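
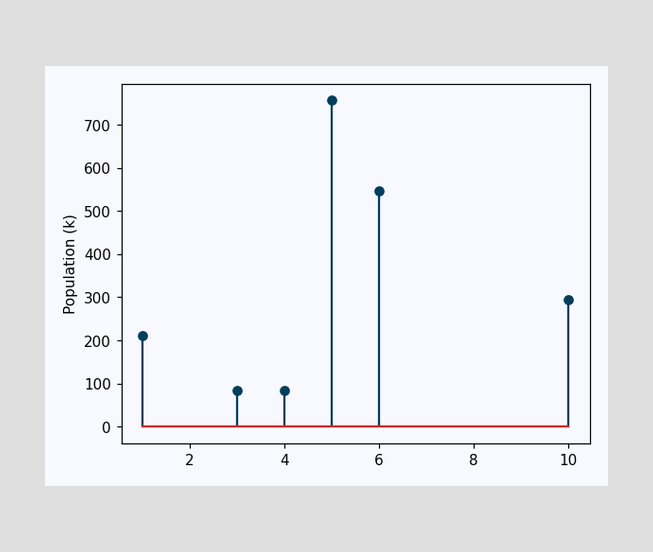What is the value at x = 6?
546k

The stem at x=6 reaches 546k.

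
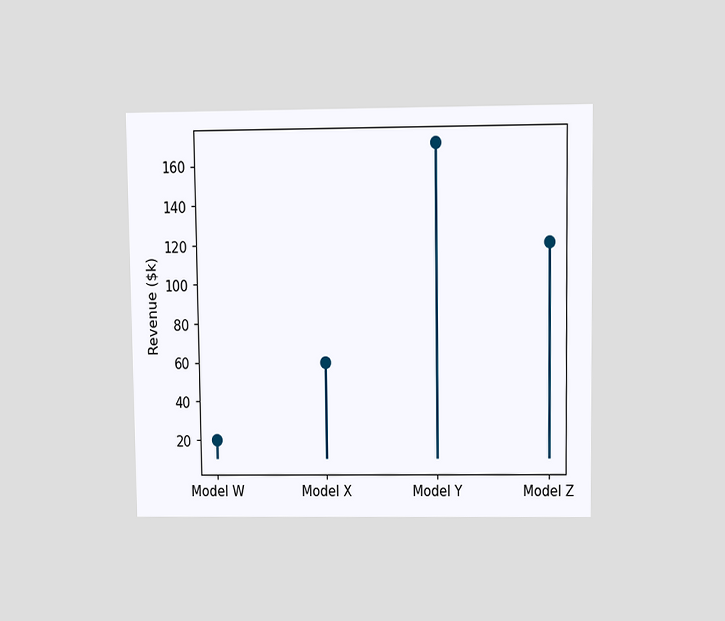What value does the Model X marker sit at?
$60k

The chart is viewed at a slight angle. The Model X marker sits at $60k.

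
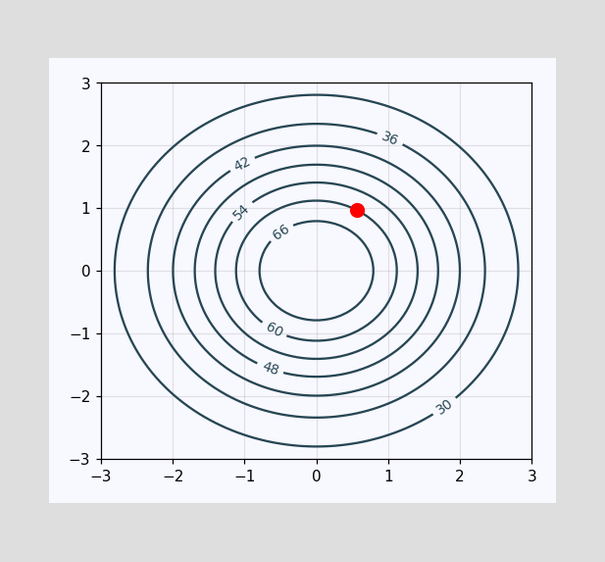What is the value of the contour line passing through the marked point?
60

The marked point sits on the contour labelled 60.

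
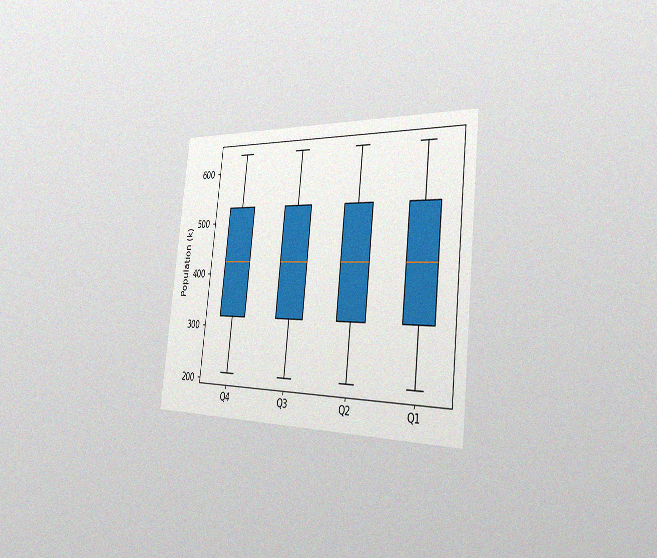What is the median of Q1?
424k

The chart is tilted about 6° clockwise and viewed slightly from the right, with some photo noise. The median line in the Q1 box sits at 424k.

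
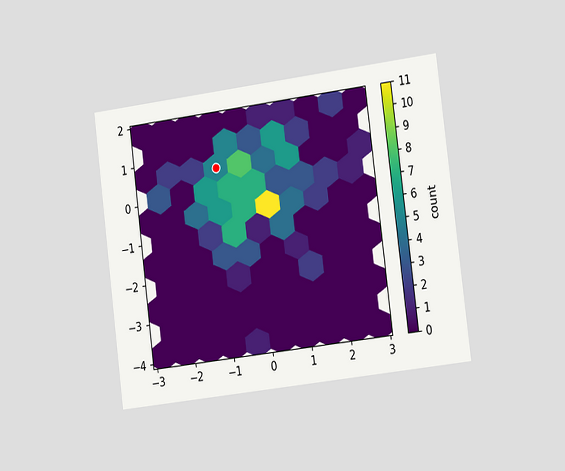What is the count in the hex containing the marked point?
5

The chart is tilted about 7° counter-clockwise and viewed slightly from the right. The marked hex reads 5 on the colorbar.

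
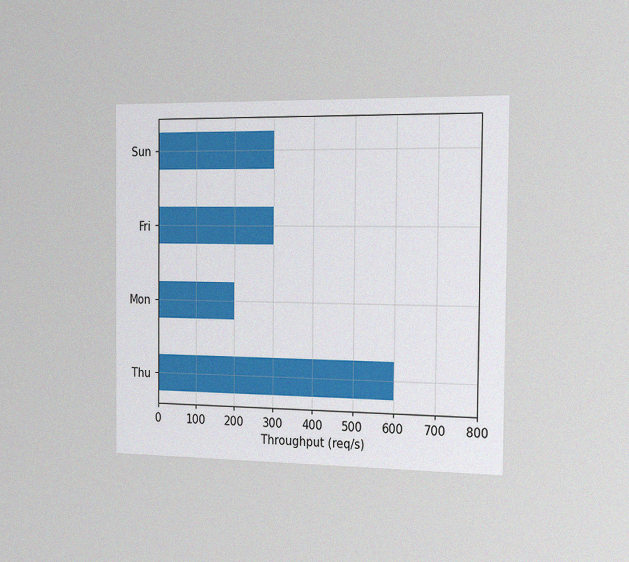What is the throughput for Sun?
The chart is viewed slightly from the right, with some photo noise. Reading along the chart's x-axis, the Sun bar reaches 300req/s.

300req/s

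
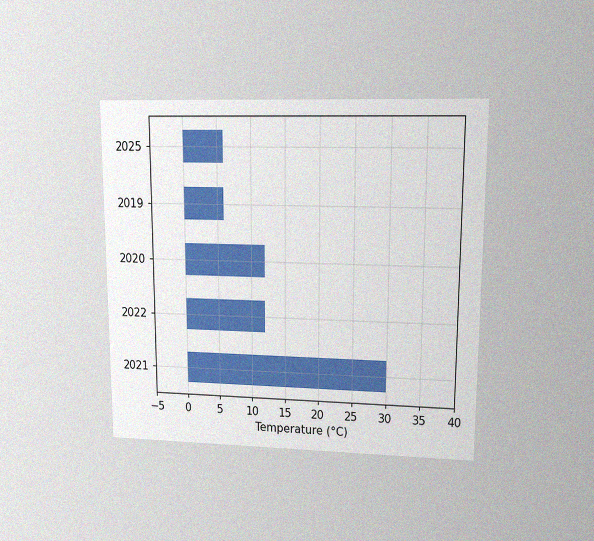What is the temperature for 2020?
The chart is viewed at a slight angle, with some photo noise. Reading along the chart's x-axis, the 2020 bar reaches 12°C.

12°C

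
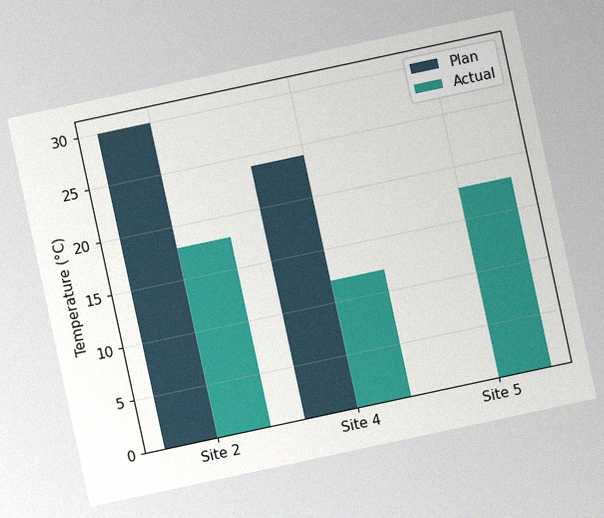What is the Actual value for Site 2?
The chart is tilted about 12° counter-clockwise, with some photo noise. The Actual bar at Site 2 reaches 18°C on the y-axis.

18°C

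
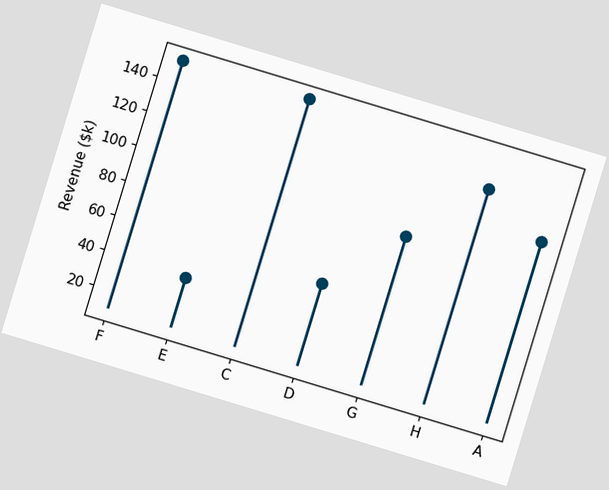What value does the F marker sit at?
$152k

The chart is tilted about 17° clockwise. The F marker sits at $152k.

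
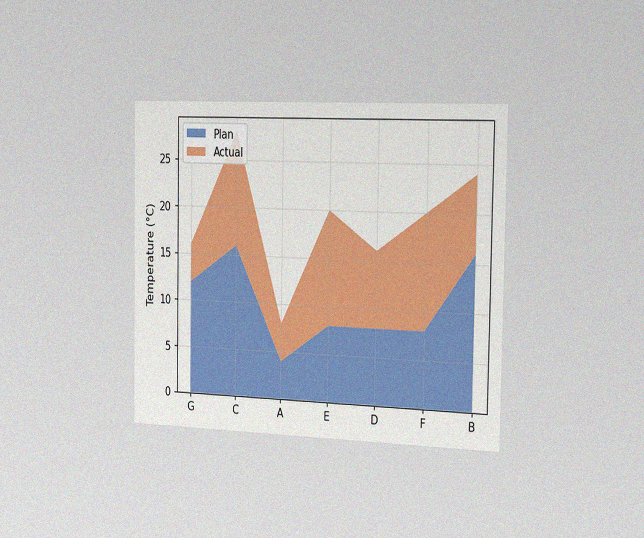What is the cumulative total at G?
The chart is viewed slightly from the right, with some photo noise. The stacked total at G reaches 16°C.

16°C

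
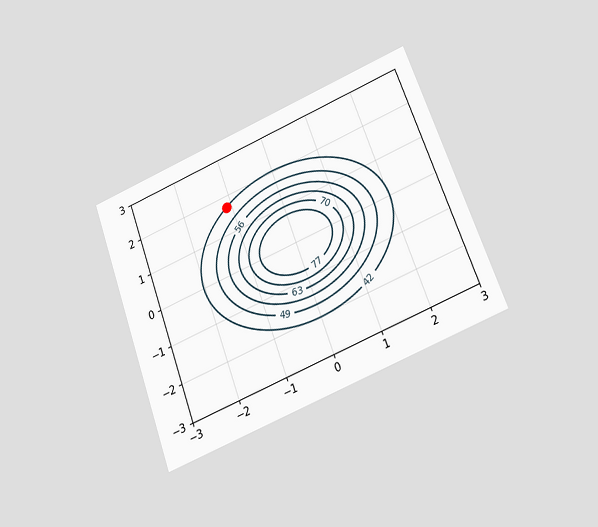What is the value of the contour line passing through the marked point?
42

The chart is tilted about 20° counter-clockwise and viewed slightly from below. The marked point sits on the contour labelled 42.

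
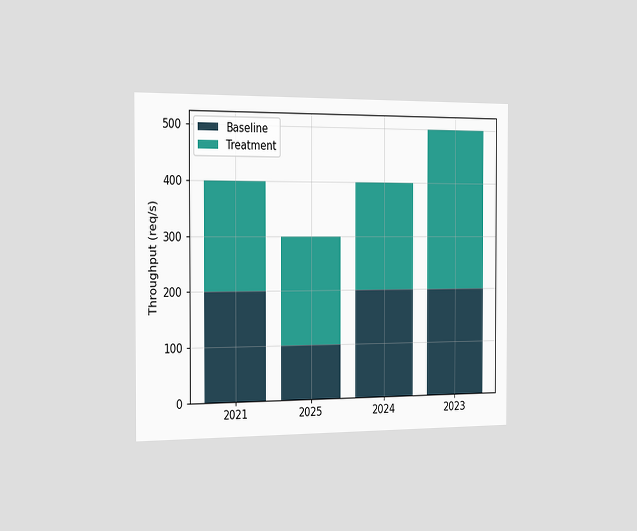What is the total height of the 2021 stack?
400req/s

The chart is viewed slightly from the left. The 2021 stack's top reaches 400req/s on the y-axis.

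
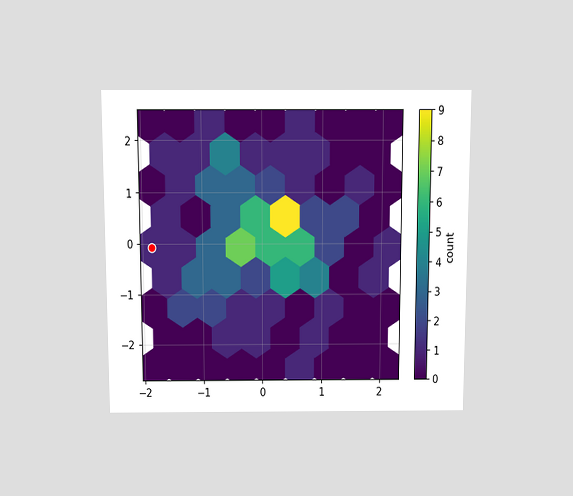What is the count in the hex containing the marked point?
The chart is viewed slightly from above. The marked hex reads 1 on the colorbar.

1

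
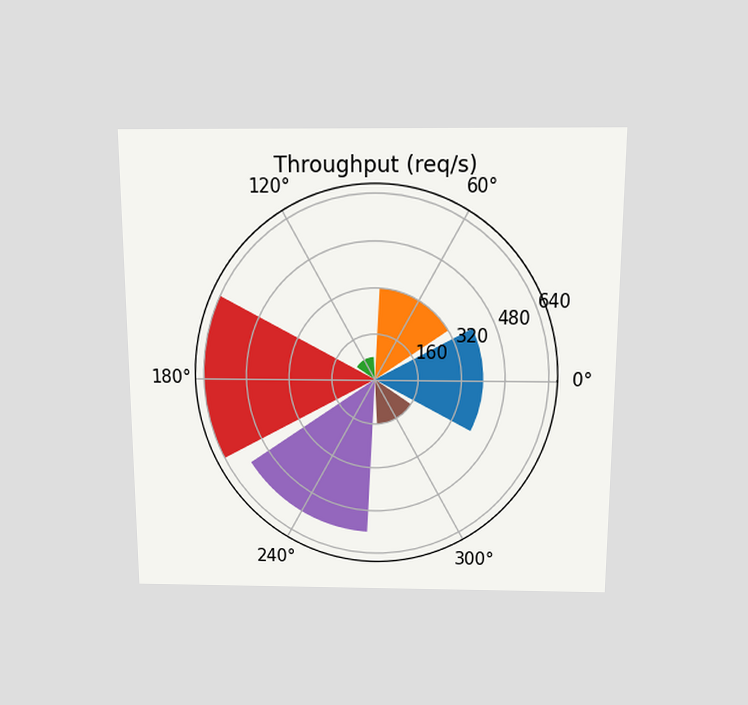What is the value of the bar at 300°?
160req/s

The chart is viewed slightly from above. The bar at 300° reaches 160req/s on the radial axis.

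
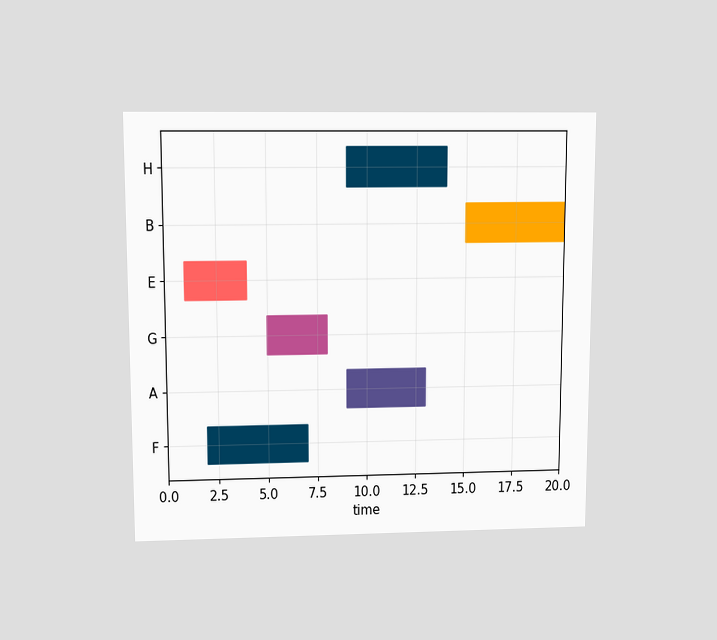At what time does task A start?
9

The chart is viewed slightly from above. The A bar begins at t=9.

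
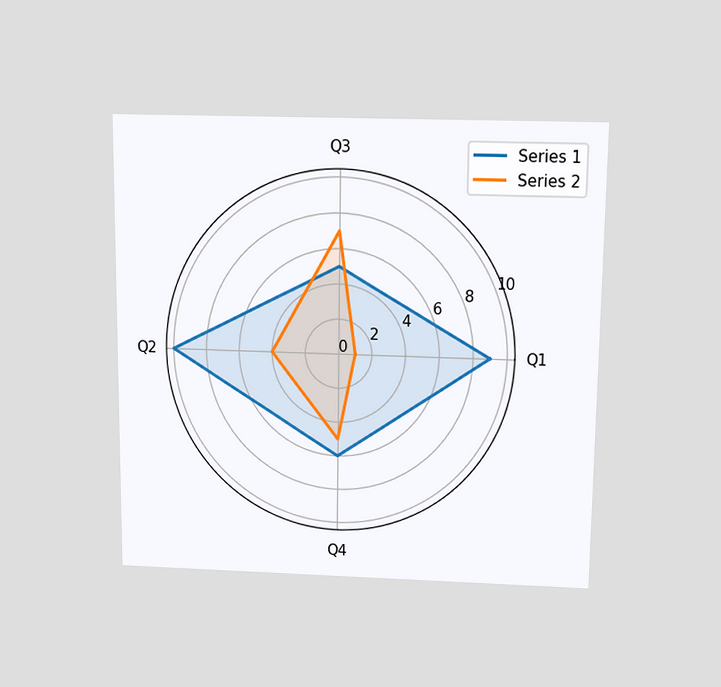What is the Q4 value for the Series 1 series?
The chart is viewed slightly from above. On the Q4 axis, Series 1 reaches 6.

6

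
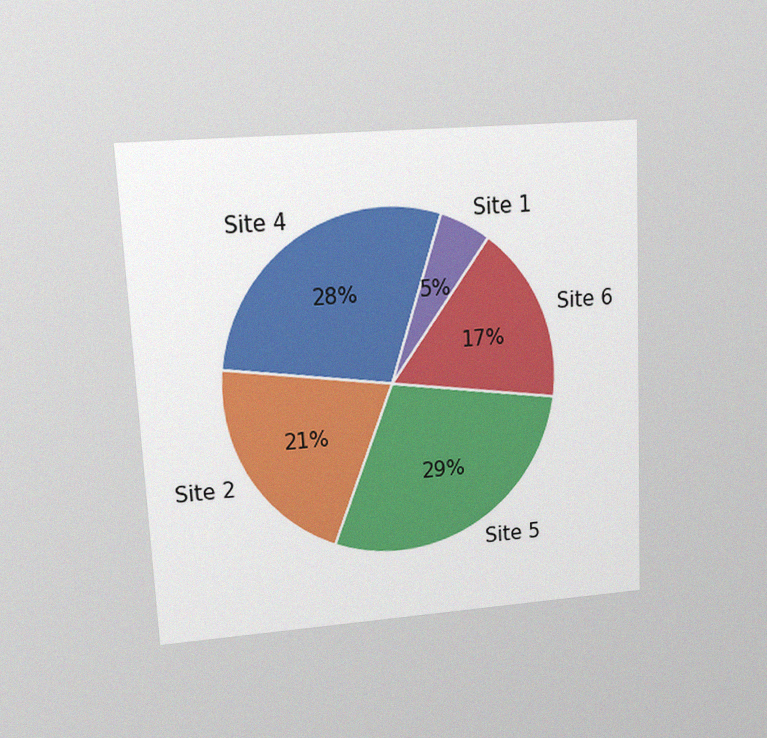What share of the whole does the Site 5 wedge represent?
The chart is tilted about 3° counter-clockwise and viewed at a slight angle, with some photo noise. The Site 5 slice takes up 29% of the pie.

29%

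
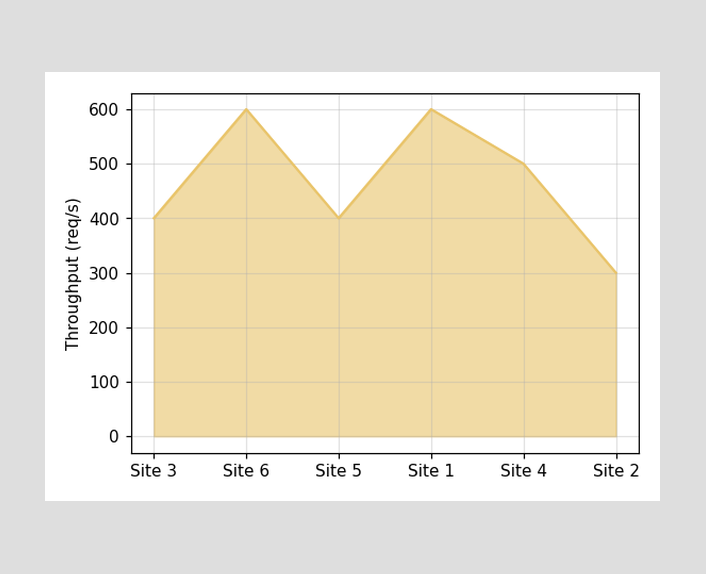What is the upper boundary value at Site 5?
At Site 5 the upper boundary is at 400req/s.

400req/s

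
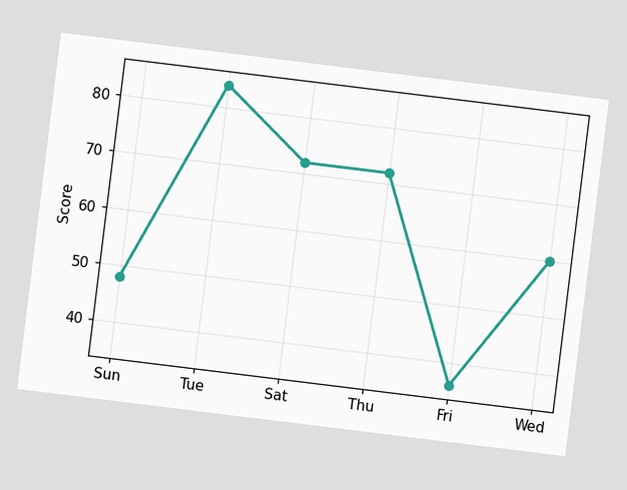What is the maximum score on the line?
84

The chart is tilted about 7° clockwise. The highest point is at Tue, and reading across to the y-axis gives 84.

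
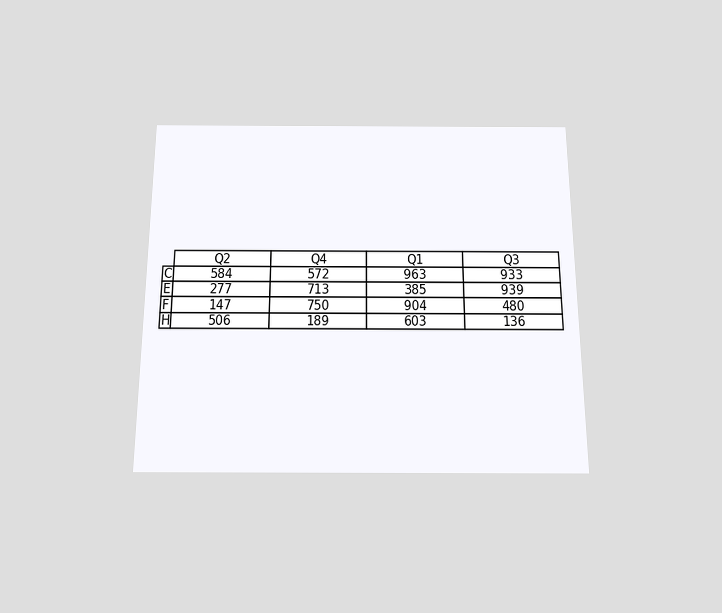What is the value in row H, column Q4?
The chart is viewed slightly from below. The (H, Q4) cell reads 189.

189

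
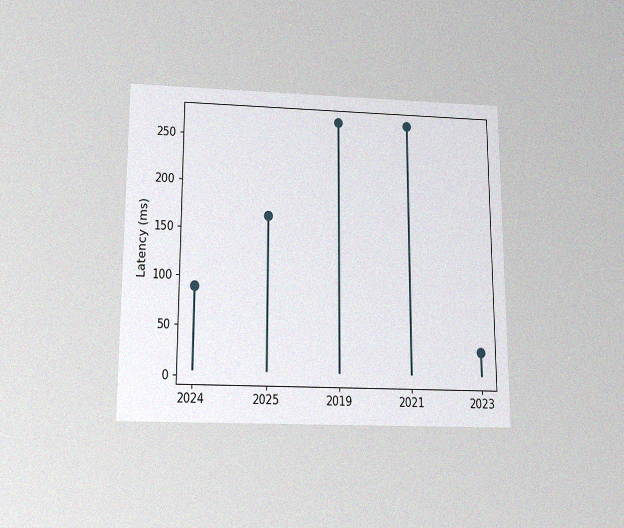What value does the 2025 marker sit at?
165ms

The chart is viewed slightly from below, with some photo noise. The 2025 marker sits at 165ms.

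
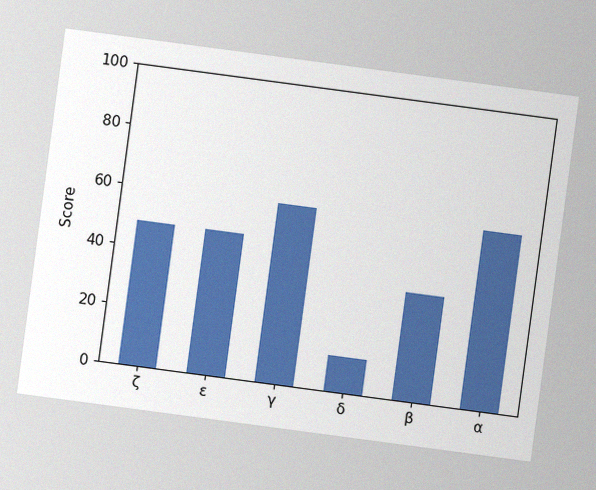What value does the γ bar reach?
60

The chart is tilted about 8° clockwise, with some photo noise. Reading along the chart's y-axis, the γ bar reaches 60.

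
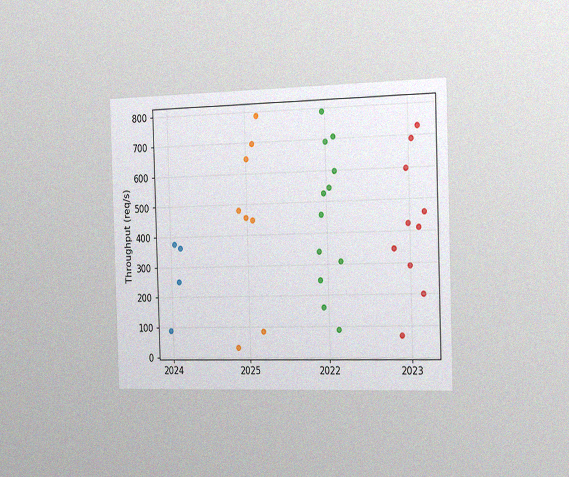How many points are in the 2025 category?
The chart is viewed slightly from the right, with some photo noise. Counting the markers in the 2025 column gives 8.

8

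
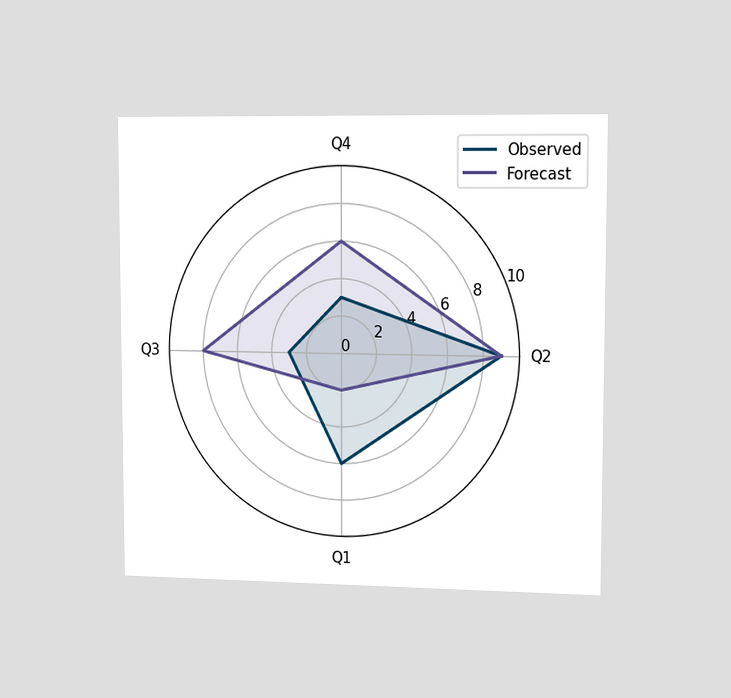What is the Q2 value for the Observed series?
9

The chart is viewed slightly from the right. On the Q2 axis, Observed reaches 9.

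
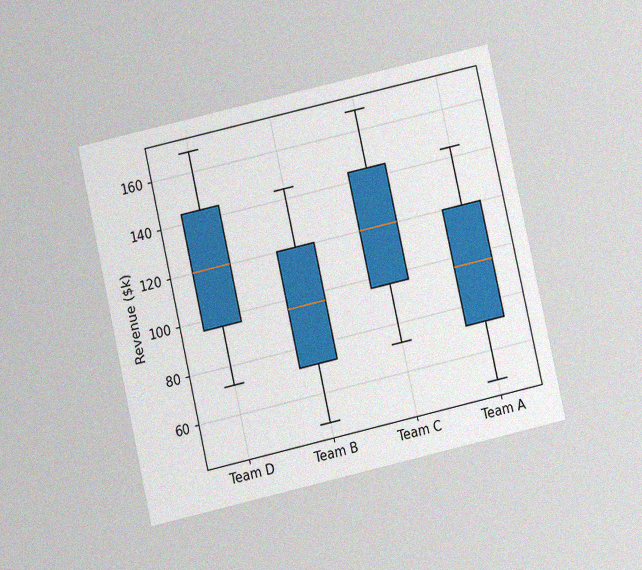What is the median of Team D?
The chart is tilted about 13° counter-clockwise and viewed at a slight angle, with some photo noise. The median line in the Team D box sits at $120k.

$120k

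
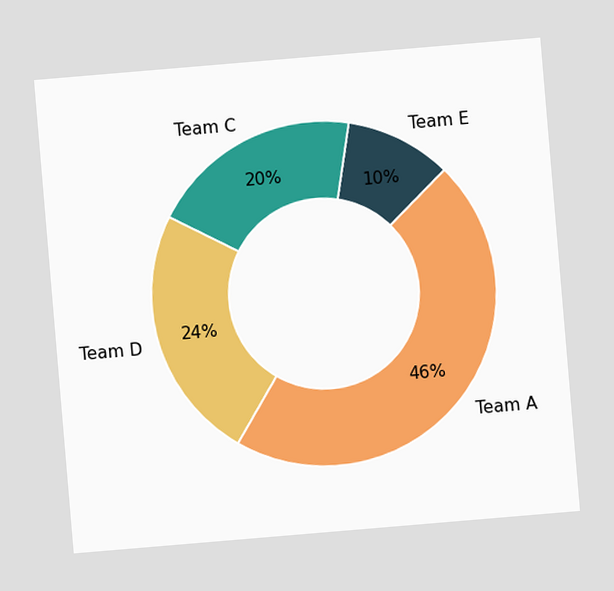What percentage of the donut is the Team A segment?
46%

The chart is tilted about 5° counter-clockwise. The Team A segment takes up 46% of the ring.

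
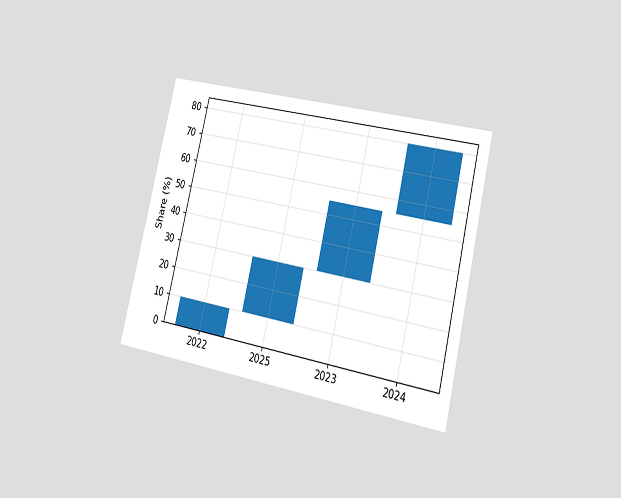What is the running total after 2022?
The chart is tilted about 14° clockwise and viewed slightly from the right. After 2022 the running total reaches 10%.

10%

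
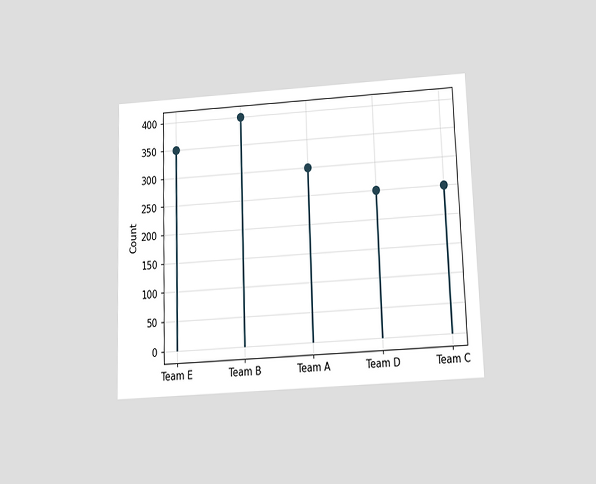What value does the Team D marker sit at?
The chart is viewed slightly from below. The Team D marker sits at 250.

250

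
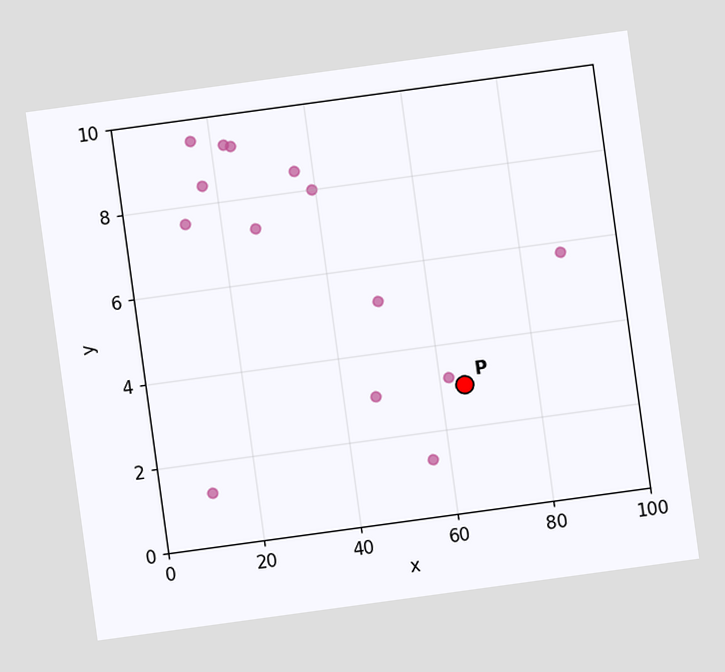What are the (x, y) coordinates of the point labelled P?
The chart is tilted about 8° counter-clockwise. Following the gridlines from P to each axis, P sits at (65, 3).

(65, 3)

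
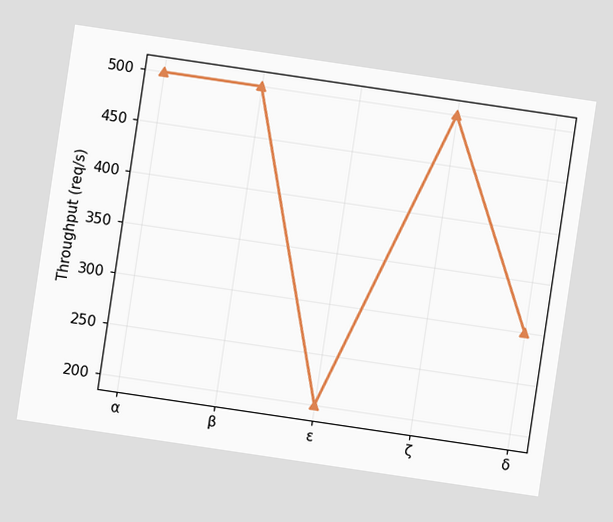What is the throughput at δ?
The chart is tilted about 8° clockwise. At δ, the line is at 300req/s.

300req/s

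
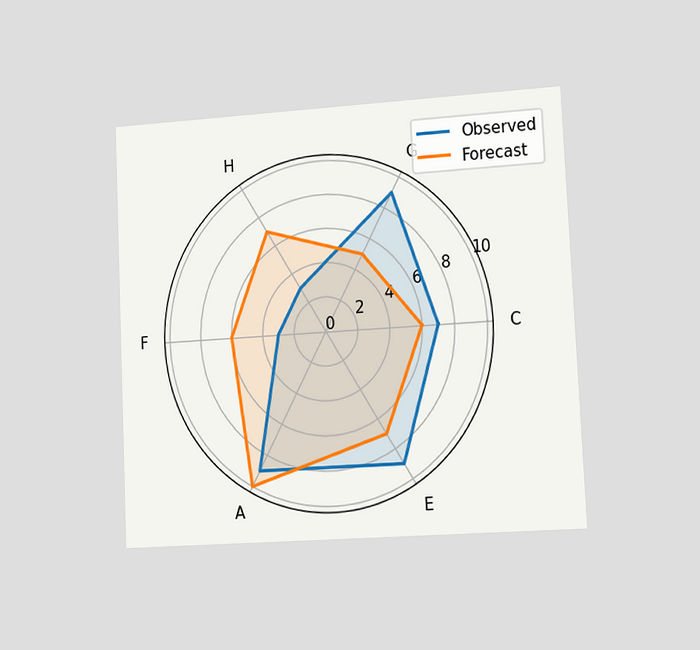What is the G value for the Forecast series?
The chart is tilted about 3° counter-clockwise and viewed slightly from the right. On the G axis, Forecast reaches 5.

5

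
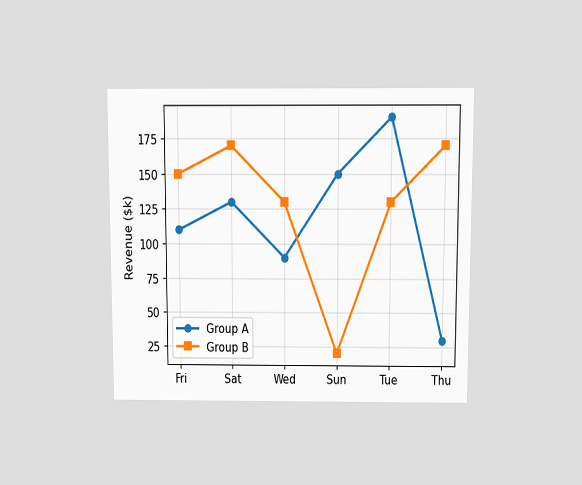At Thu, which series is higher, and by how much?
The chart is viewed slightly from above. At Thu, Group B sits above the other line by $140k.

Group B, by $140k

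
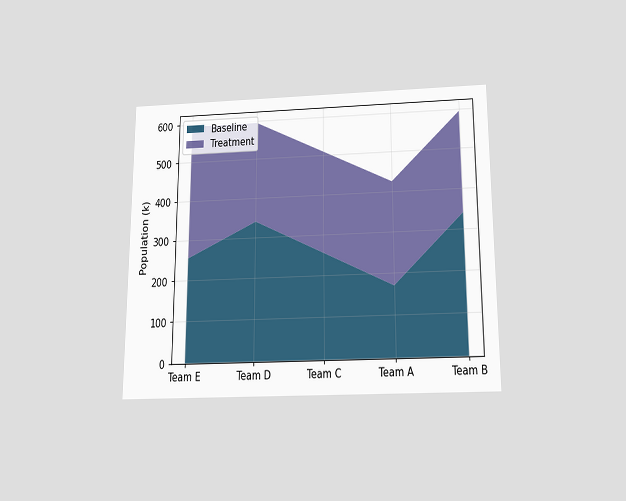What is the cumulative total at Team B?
595k

The chart is viewed slightly from below. The stacked total at Team B reaches 595k.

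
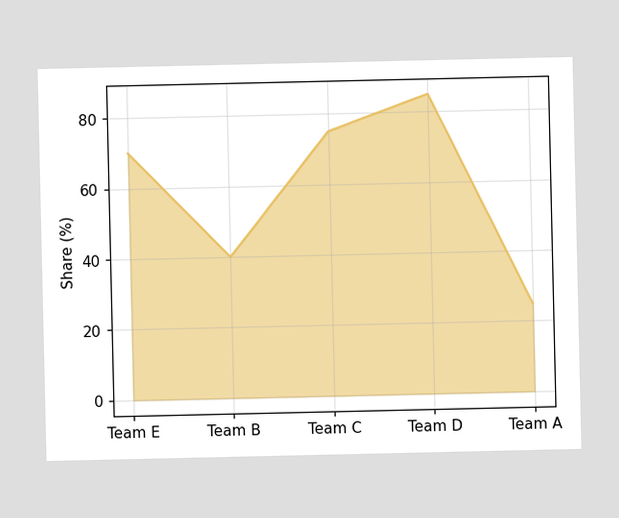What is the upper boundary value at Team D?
At Team D the upper boundary is at 85%.

85%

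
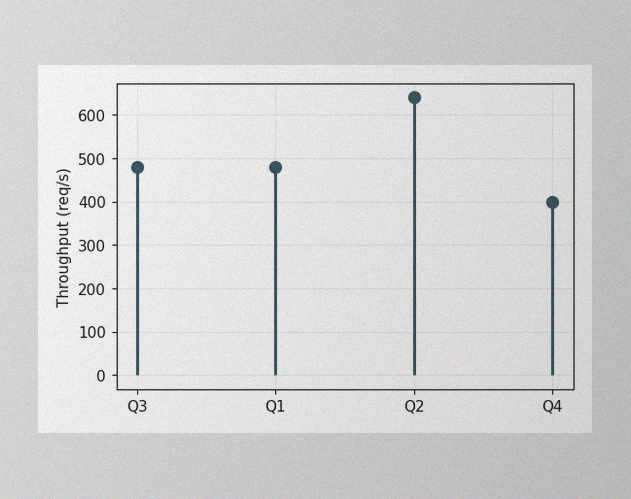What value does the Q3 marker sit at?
480req/s

The image has some photo noise and uneven lighting. The Q3 marker sits at 480req/s.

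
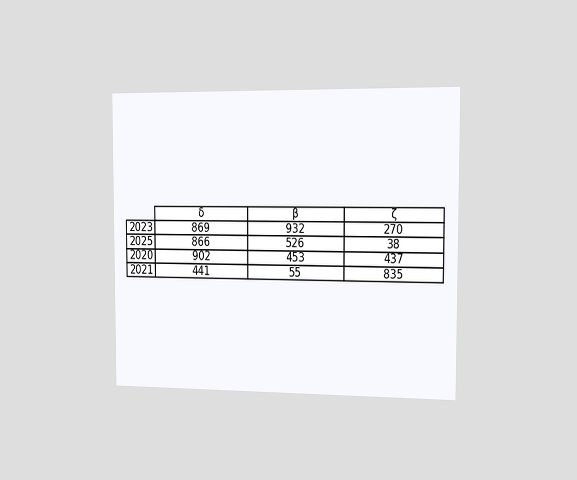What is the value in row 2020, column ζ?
437

The chart is viewed slightly from the right. The (2020, ζ) cell reads 437.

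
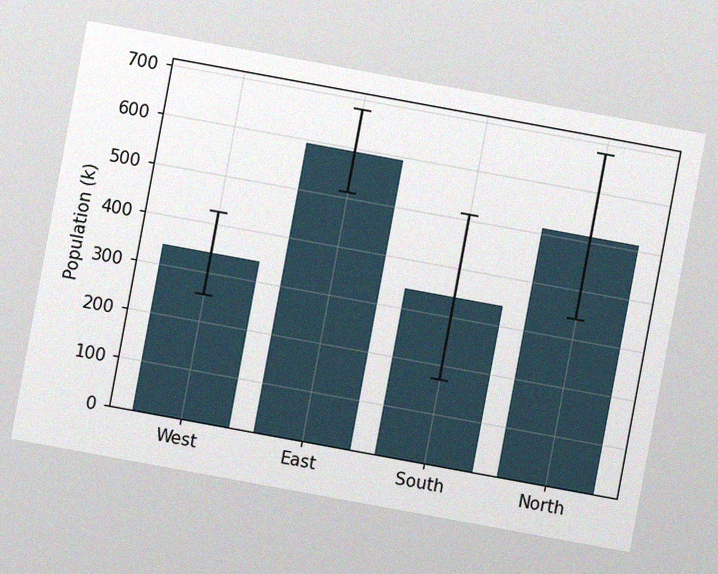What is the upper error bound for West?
The chart is tilted about 10° clockwise, with some photo noise. The West bar's upper whisker reaches 425k.

425k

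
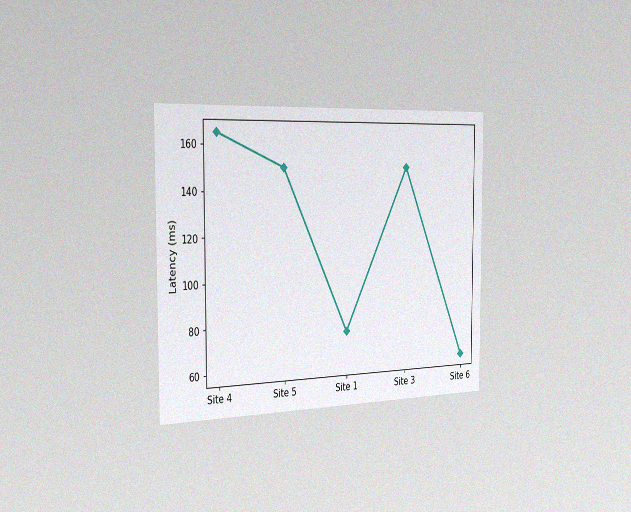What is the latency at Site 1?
The chart is viewed slightly from the left, with some photo noise. At Site 1, the line is at 75ms.

75ms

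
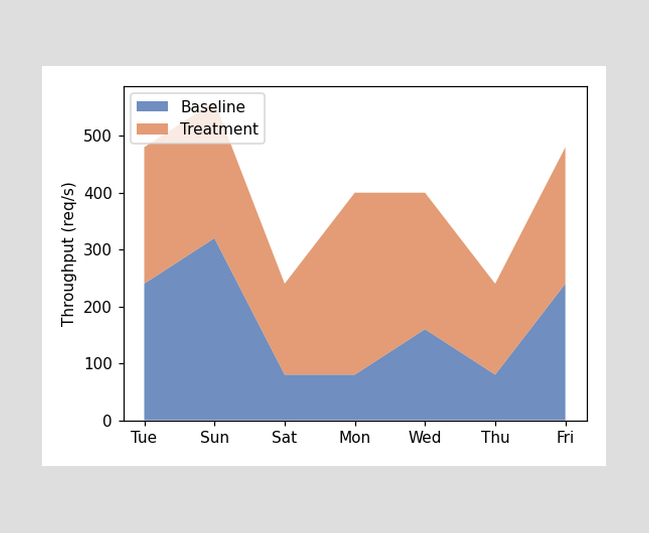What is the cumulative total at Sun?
The stacked total at Sun reaches 560req/s.

560req/s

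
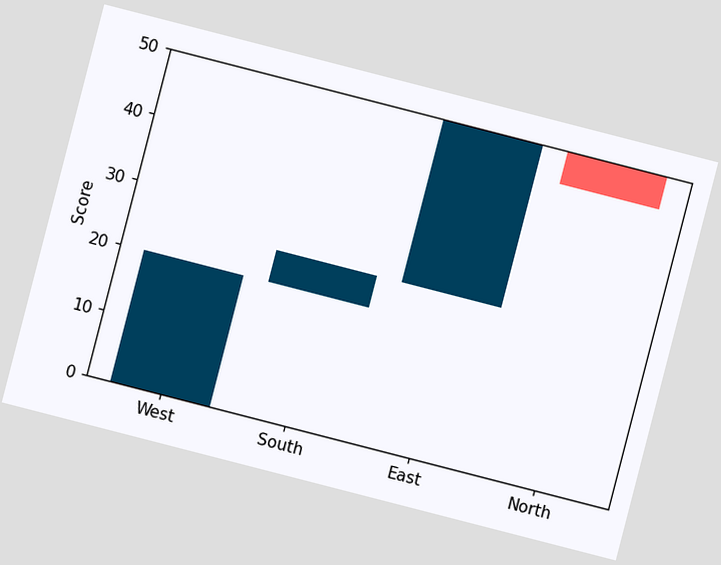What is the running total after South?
25

The chart is tilted about 14° clockwise. After South the running total reaches 25.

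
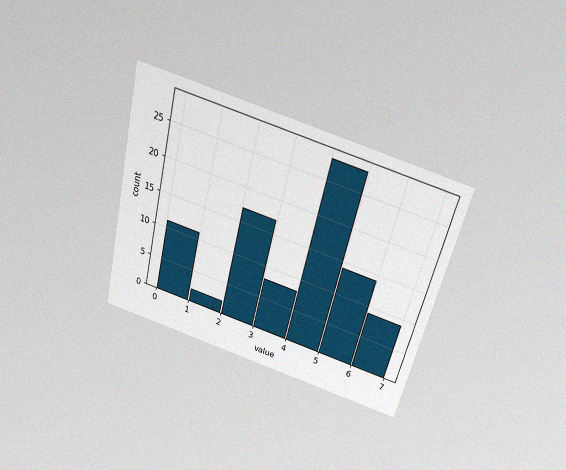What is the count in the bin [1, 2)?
2

The chart is tilted about 14° clockwise and viewed slightly from above, with some photo noise. The [1, 2) bin has height 2.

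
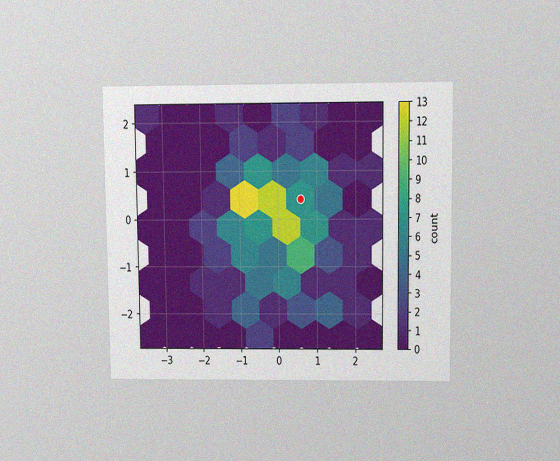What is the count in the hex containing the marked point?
The chart is viewed slightly from above, with some photo noise. The marked hex reads 7 on the colorbar.

7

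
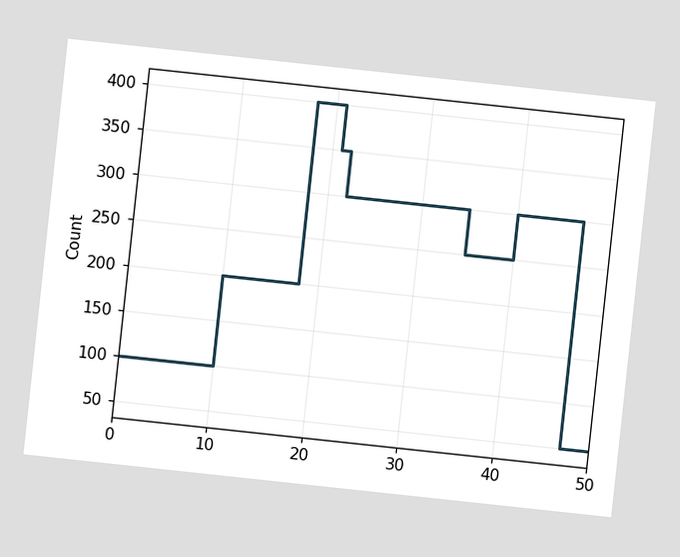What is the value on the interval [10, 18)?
The chart is tilted about 6° clockwise. On [10, 18) the step sits at 200.

200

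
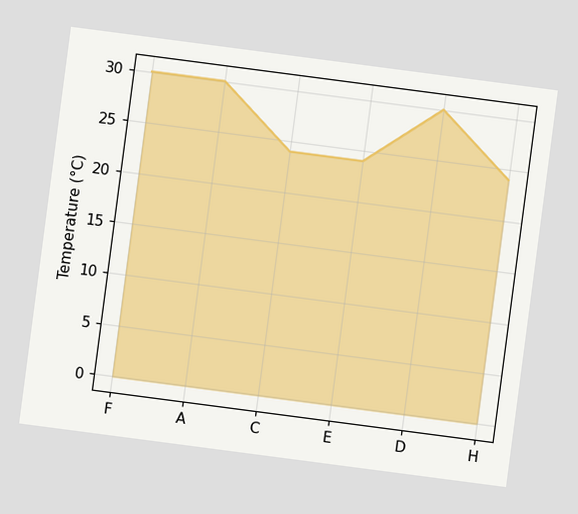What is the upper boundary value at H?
The chart is tilted about 7° clockwise. At H the upper boundary is at 24°C.

24°C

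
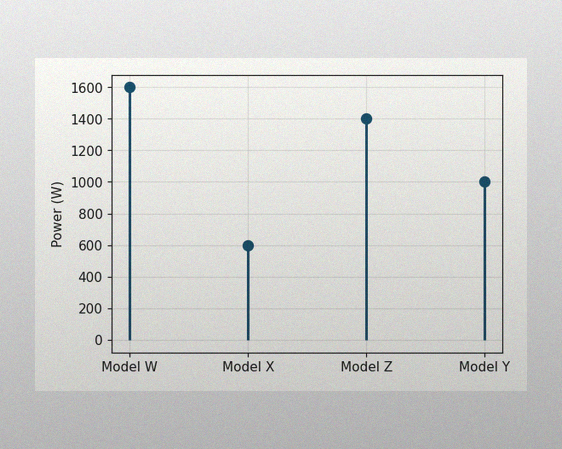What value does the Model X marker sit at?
600W

The image has some photo noise and uneven lighting. The Model X marker sits at 600W.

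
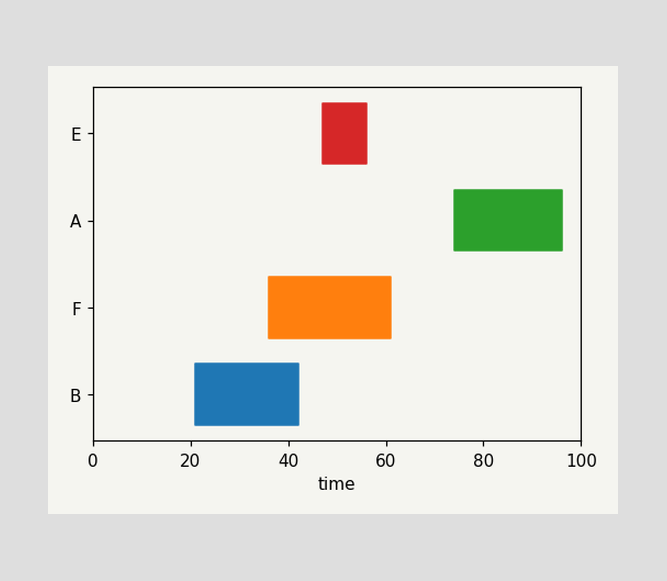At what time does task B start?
The B bar begins at t=21.

21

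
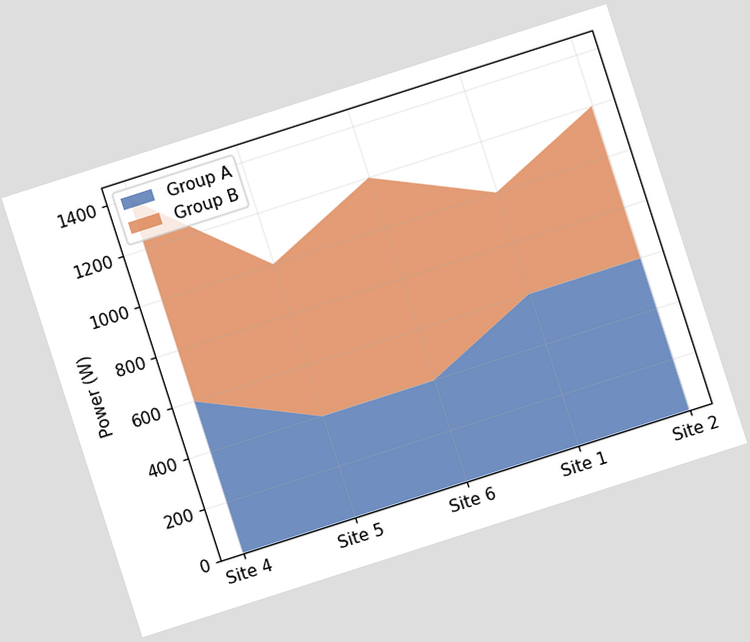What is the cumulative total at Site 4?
The chart is tilted about 18° counter-clockwise. The stacked total at Site 4 reaches 1400W.

1400W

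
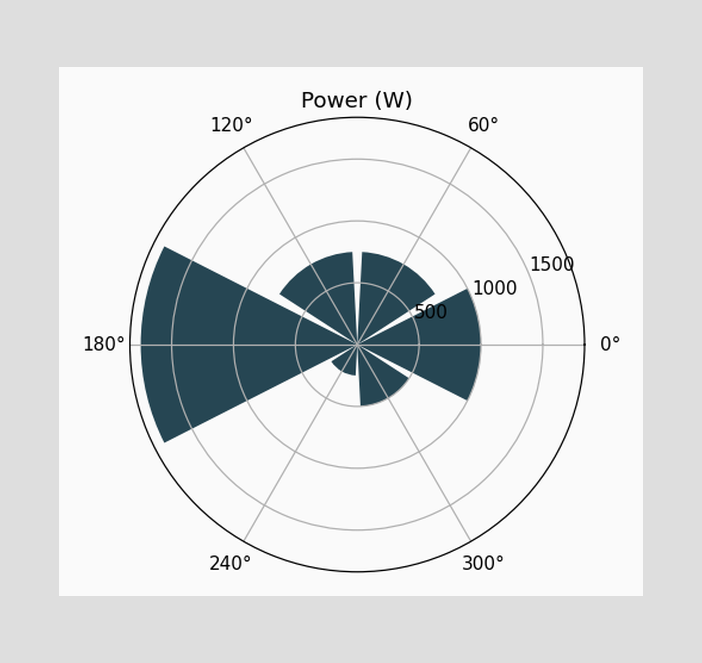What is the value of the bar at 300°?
500W

The bar at 300° reaches 500W on the radial axis.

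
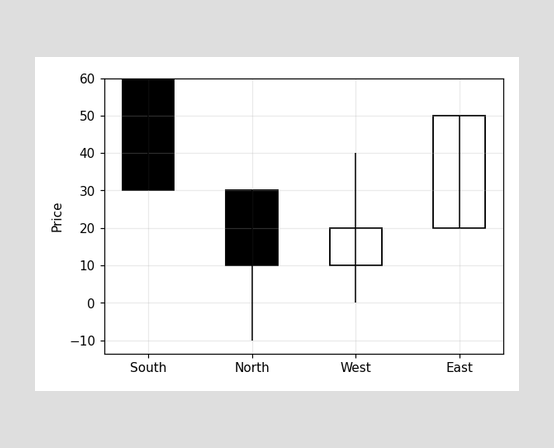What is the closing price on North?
10

The North candle closes at 10.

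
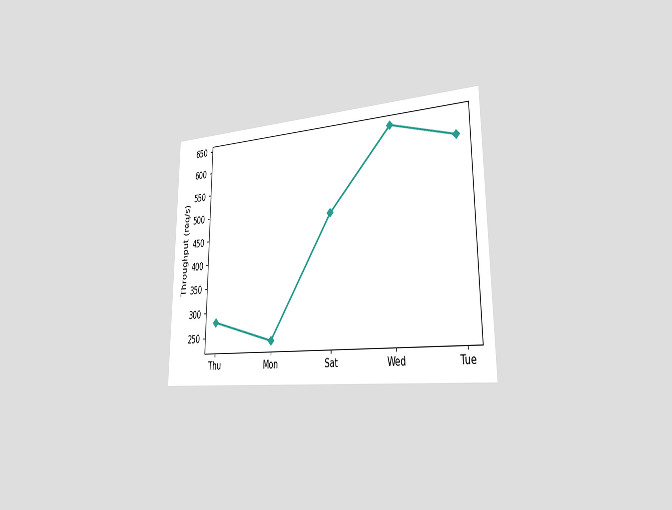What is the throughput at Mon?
The chart is viewed slightly from the right. At Mon, the line is at 240req/s.

240req/s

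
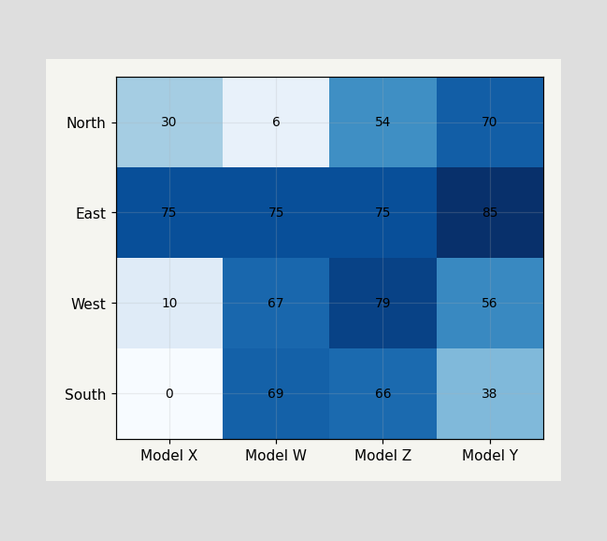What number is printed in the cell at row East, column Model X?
75

The (East, Model X) cell reads 75.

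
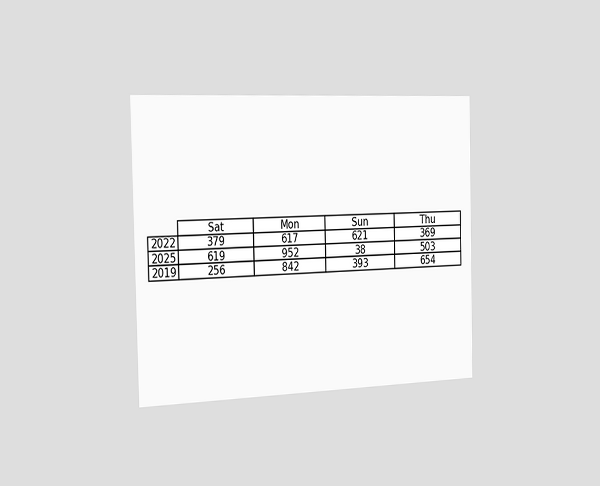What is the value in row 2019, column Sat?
256

The chart is viewed slightly from the left. The (2019, Sat) cell reads 256.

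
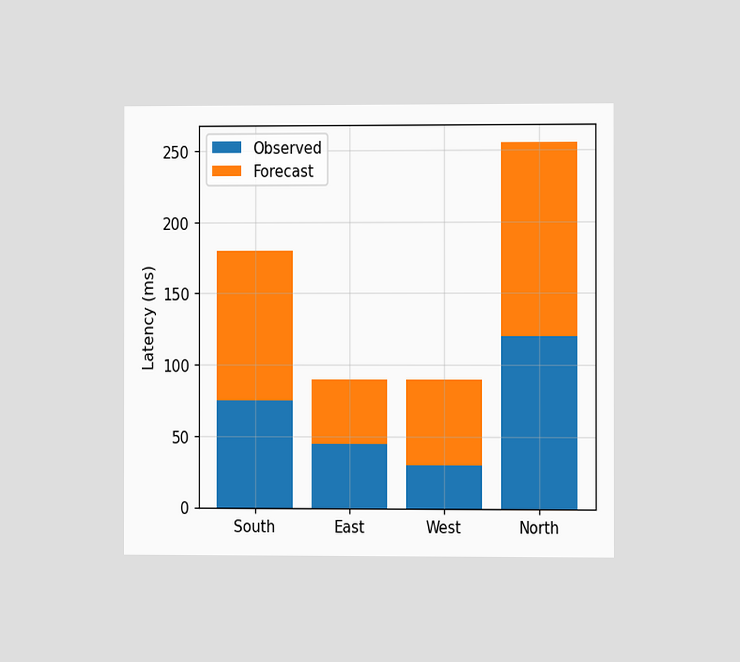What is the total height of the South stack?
180ms

The chart is viewed at a slight angle. The South stack's top reaches 180ms on the y-axis.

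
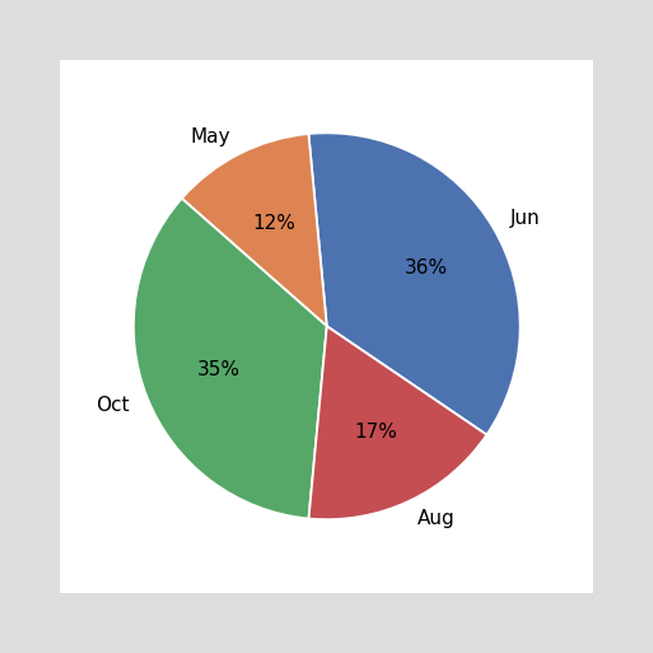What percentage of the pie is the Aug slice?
The Aug slice takes up 17% of the pie.

17%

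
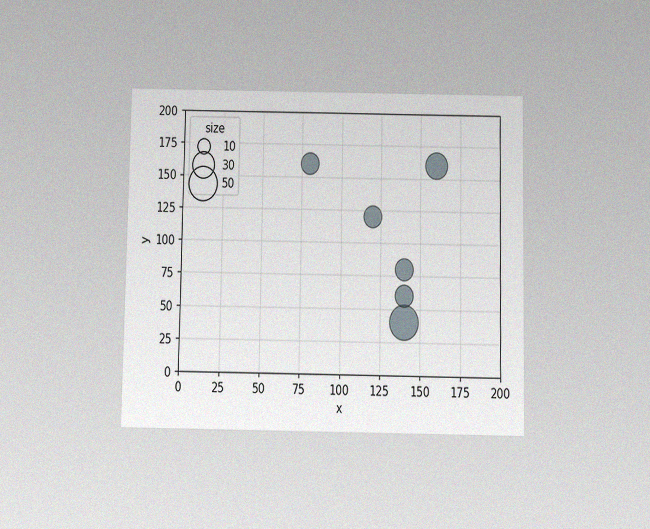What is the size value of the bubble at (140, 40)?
The chart is viewed slightly from below, with some photo noise. Matching the bubble at (140, 40) against the size legend gives 50.

50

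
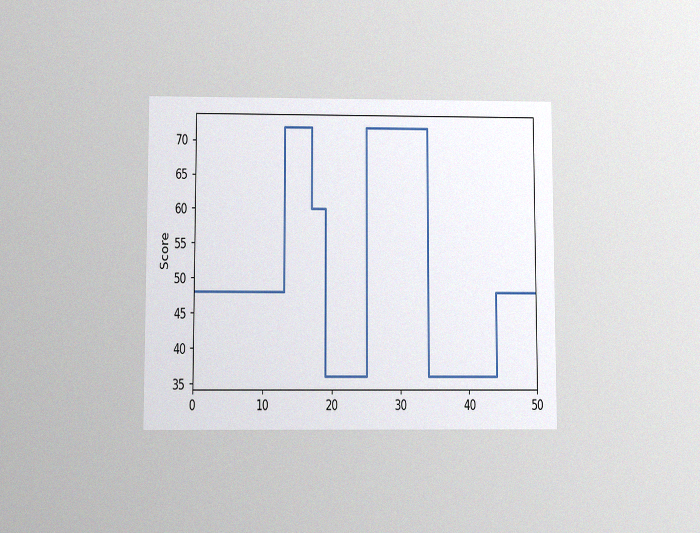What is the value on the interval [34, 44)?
The chart is viewed slightly from below, with some photo noise. On [34, 44) the step sits at 36.

36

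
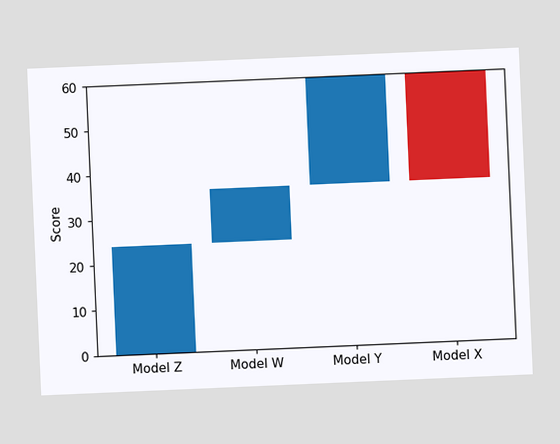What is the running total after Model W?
36

The chart is tilted about 2° counter-clockwise. After Model W the running total reaches 36.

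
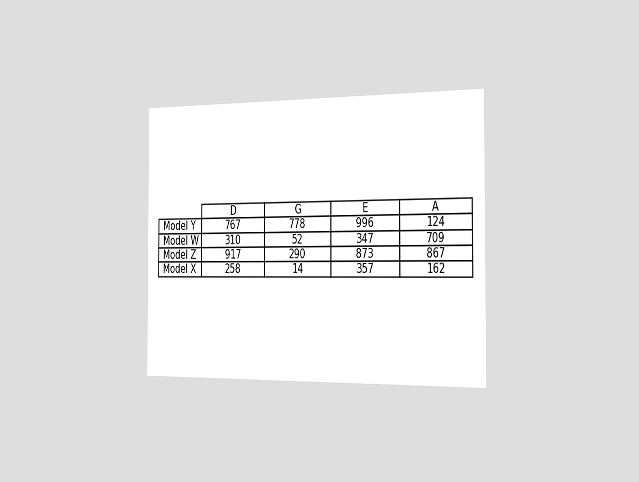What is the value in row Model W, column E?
347

The chart is viewed slightly from the right. The (Model W, E) cell reads 347.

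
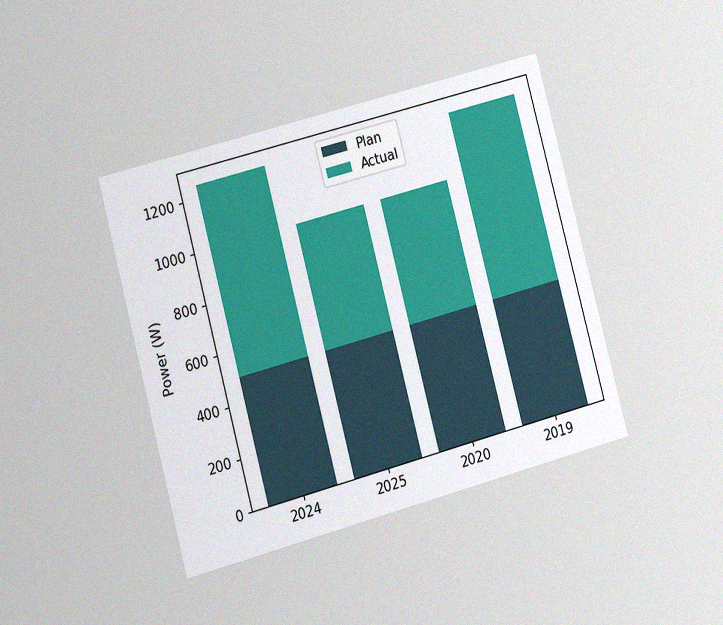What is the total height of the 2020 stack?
1000W

The chart is tilted about 15° counter-clockwise and viewed at a slight angle, with some photo noise. The 2020 stack's top reaches 1000W on the y-axis.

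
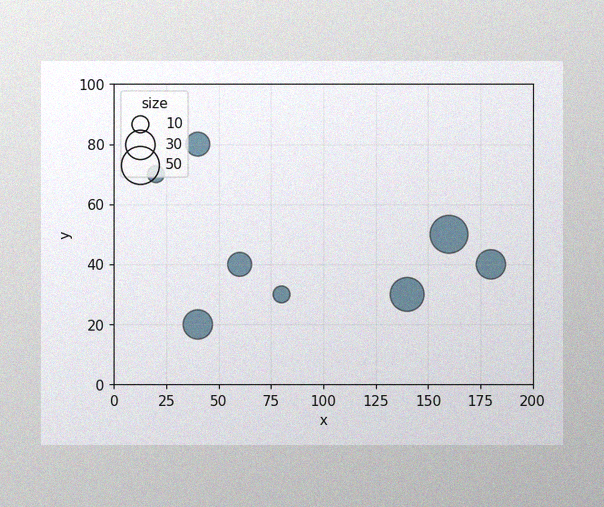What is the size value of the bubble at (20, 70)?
The image has some photo noise and uneven lighting. Matching the bubble at (20, 70) against the size legend gives 10.

10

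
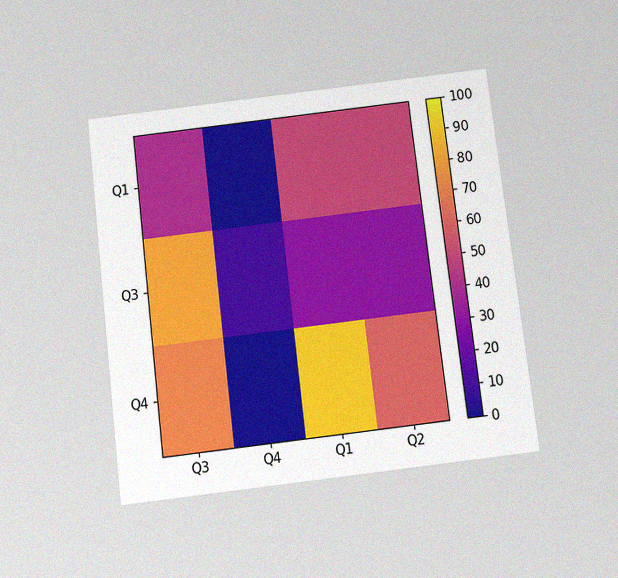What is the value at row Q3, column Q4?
The chart is tilted about 7° counter-clockwise and viewed slightly from below, with some photo noise. Matching cell (Q3, Q4) against the colorbar gives 10.

10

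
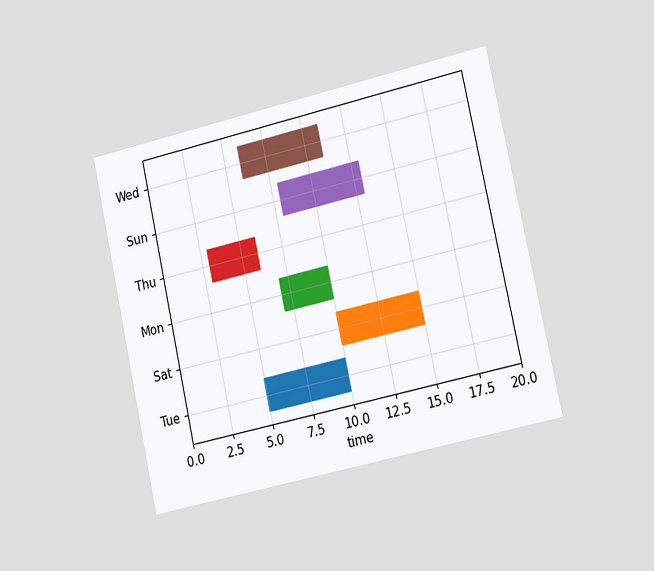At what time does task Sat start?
The chart is tilted about 12° counter-clockwise and viewed slightly from the right. The Sat bar begins at t=10.

10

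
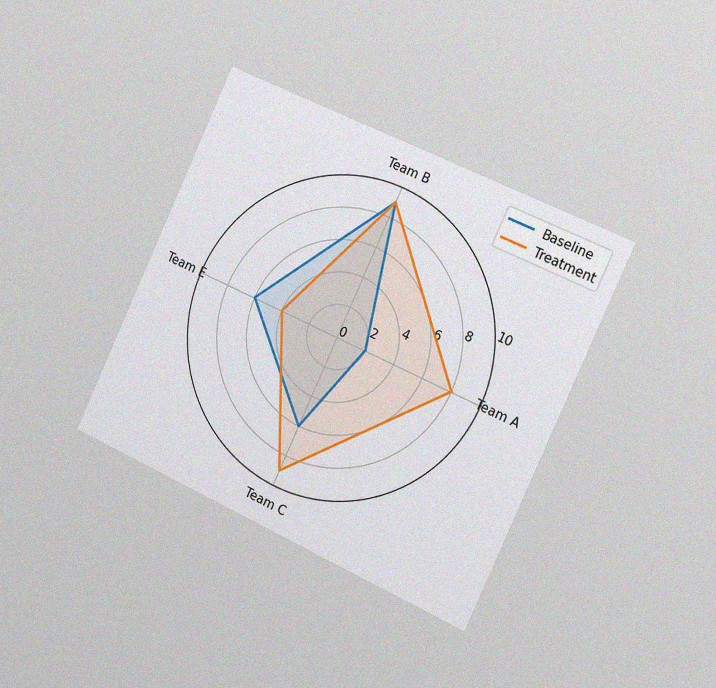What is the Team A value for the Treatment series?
8

The chart is tilted about 25° clockwise and viewed slightly from the right, with some photo noise. On the Team A axis, Treatment reaches 8.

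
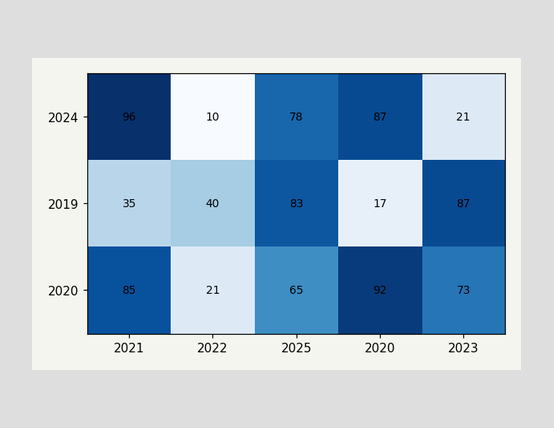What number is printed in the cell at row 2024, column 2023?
21

The (2024, 2023) cell reads 21.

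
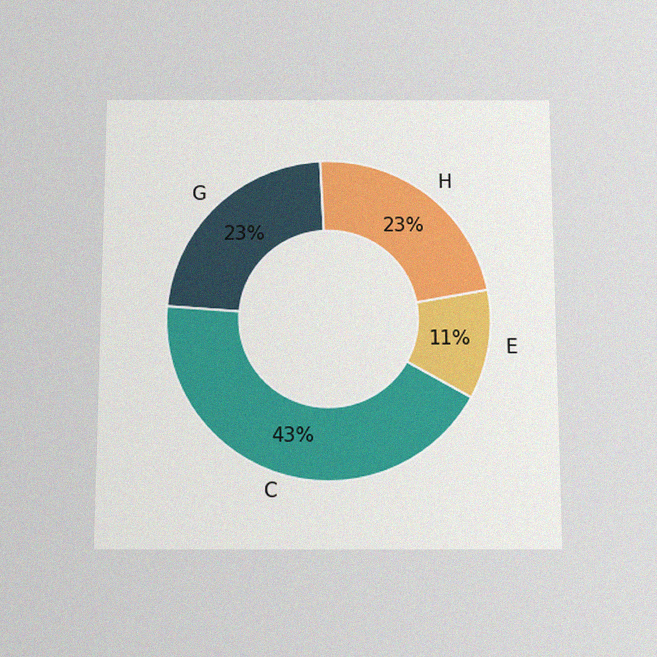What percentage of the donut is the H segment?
The chart is viewed slightly from below, with some photo noise. The H segment takes up 23% of the ring.

23%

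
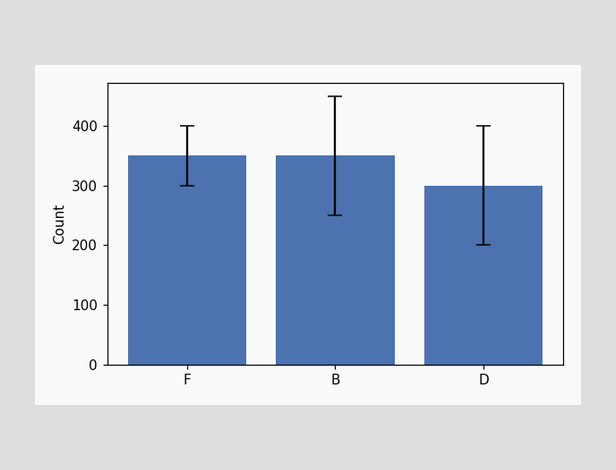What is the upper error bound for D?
400

The D bar's upper whisker reaches 400.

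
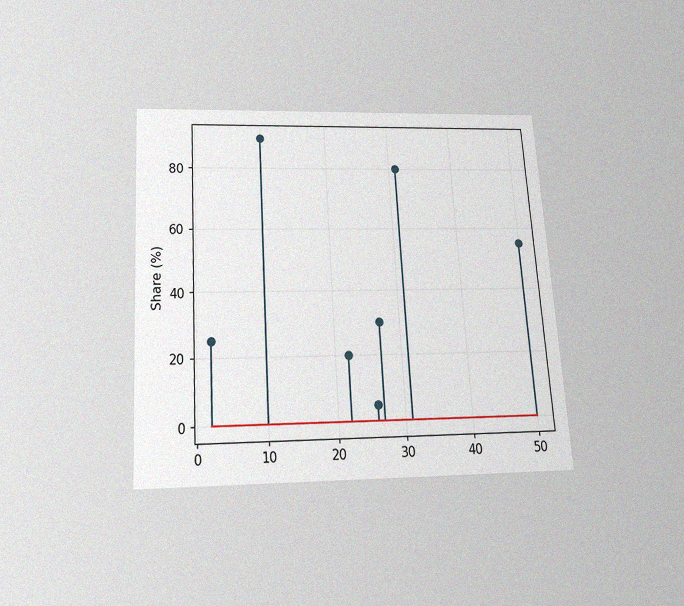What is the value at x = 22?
The chart is tilted about 4° counter-clockwise and viewed slightly from below, with some photo noise. The stem at x=22 reaches 20%.

20%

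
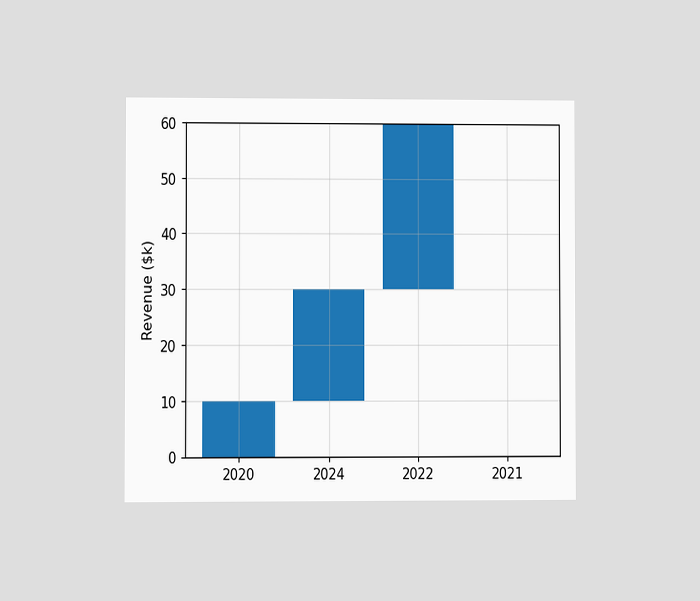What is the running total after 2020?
$10k

The chart is viewed at a slight angle. After 2020 the running total reaches $10k.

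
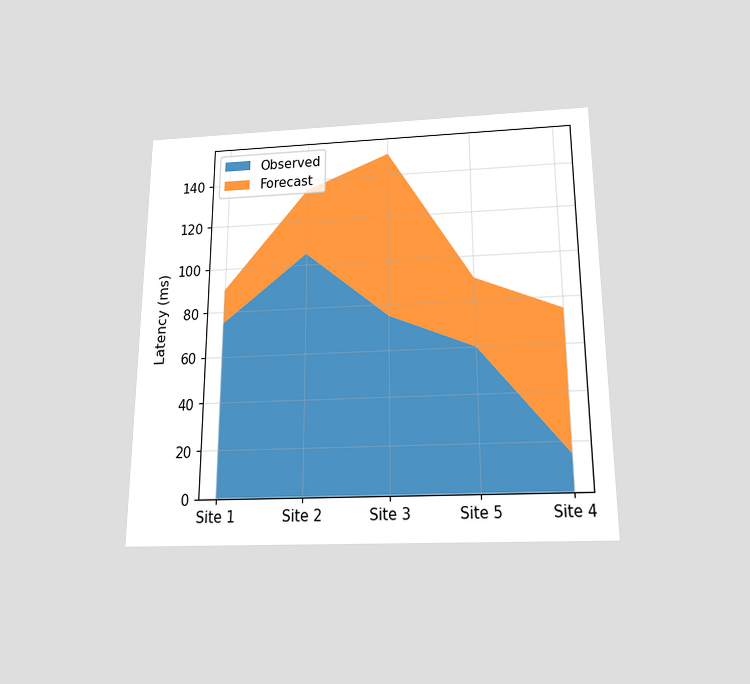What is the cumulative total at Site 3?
150ms

The chart is viewed slightly from below. The stacked total at Site 3 reaches 150ms.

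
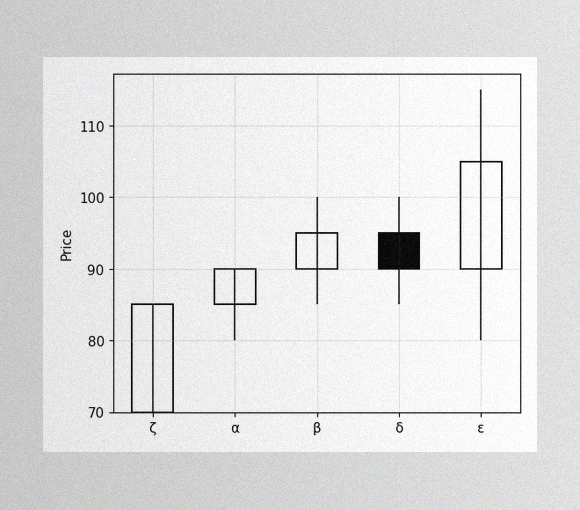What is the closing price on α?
The image has some photo noise and uneven lighting. The α candle closes at 90.

90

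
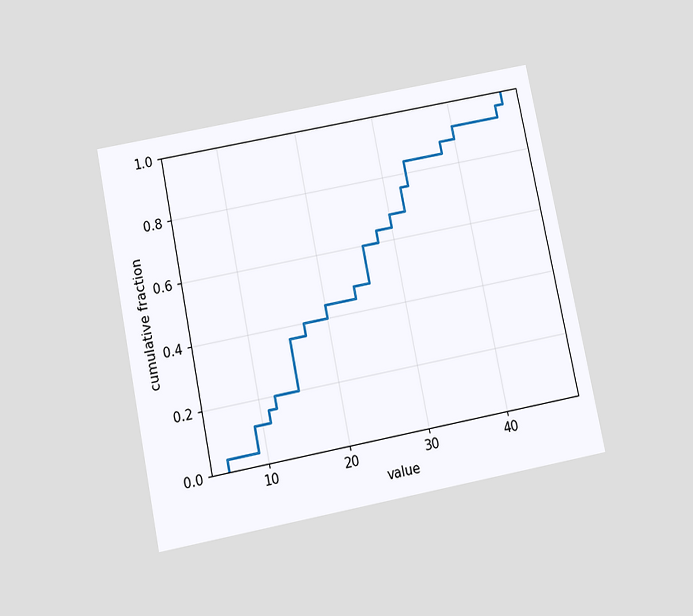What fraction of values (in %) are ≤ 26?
60%

The chart is tilted about 11° counter-clockwise and viewed slightly from below. At x=26 the ECDF step is at 60%.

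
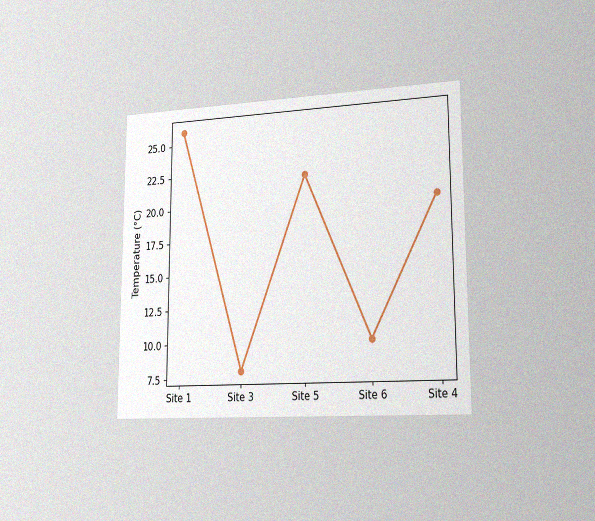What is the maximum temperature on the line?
26°C

The chart is viewed slightly from the right, with some photo noise. The highest point is at Site 1, and reading across to the y-axis gives 26°C.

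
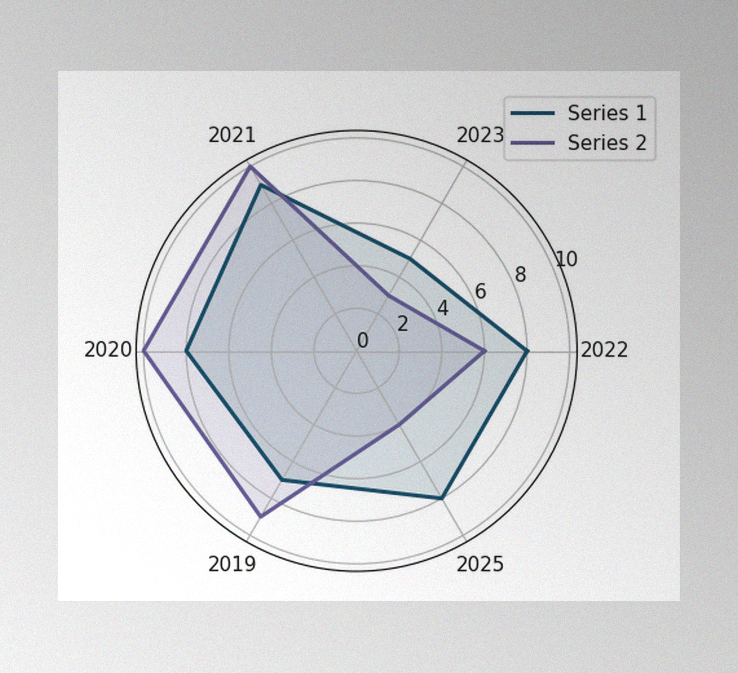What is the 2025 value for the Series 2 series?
4

The image has some photo noise and uneven lighting. On the 2025 axis, Series 2 reaches 4.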